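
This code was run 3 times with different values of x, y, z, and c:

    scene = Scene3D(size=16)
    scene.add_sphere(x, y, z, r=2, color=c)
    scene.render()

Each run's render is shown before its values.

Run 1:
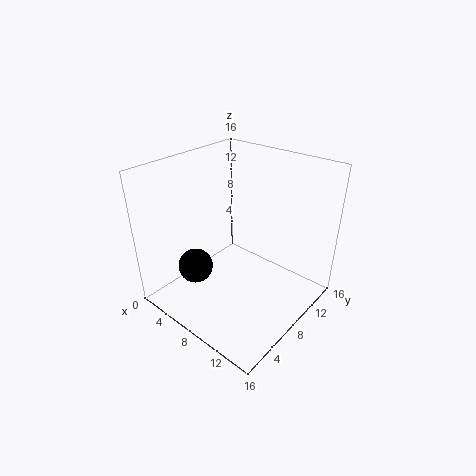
x = 4, y = 5, z = 4, c = 'black'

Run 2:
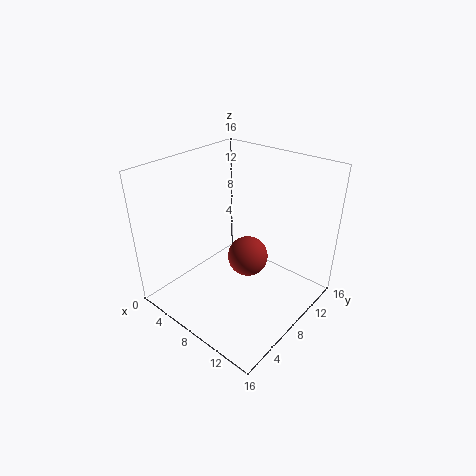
x = 11, y = 6, z = 8, c = 'brown'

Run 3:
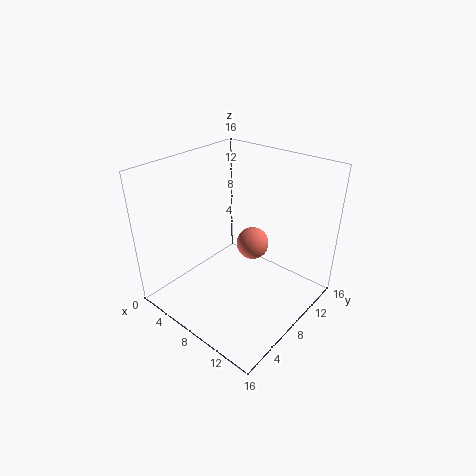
x = 7, y = 12, z = 5, c = 'salmon'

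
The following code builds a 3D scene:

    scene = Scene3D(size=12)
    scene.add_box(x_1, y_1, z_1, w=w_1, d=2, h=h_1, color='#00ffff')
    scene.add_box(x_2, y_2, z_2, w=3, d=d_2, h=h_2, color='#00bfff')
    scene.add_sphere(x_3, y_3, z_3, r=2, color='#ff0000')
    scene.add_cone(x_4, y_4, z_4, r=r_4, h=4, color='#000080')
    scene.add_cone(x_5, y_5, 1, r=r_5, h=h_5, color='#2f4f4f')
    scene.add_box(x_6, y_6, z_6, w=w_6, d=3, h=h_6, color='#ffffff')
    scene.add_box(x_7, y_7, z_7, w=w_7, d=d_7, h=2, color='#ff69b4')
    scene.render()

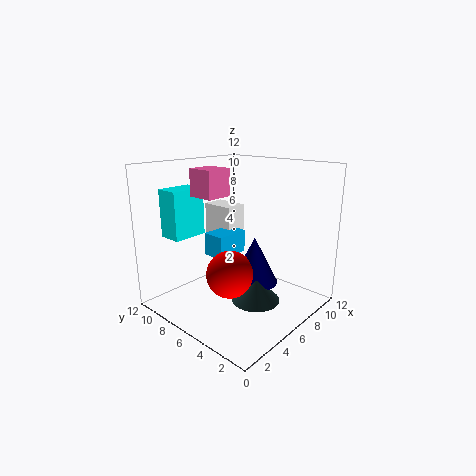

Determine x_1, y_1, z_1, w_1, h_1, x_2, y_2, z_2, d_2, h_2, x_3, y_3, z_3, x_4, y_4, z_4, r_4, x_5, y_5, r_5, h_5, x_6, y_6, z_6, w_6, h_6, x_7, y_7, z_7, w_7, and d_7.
x_1 = 2; y_1 = 9; z_1 = 6; w_1 = 3; h_1 = 4; x_2 = 5; y_2 = 7; z_2 = 4; d_2 = 2; h_2 = 2; x_3 = 5; y_3 = 6; z_3 = 3; x_4 = 7; y_4 = 5; z_4 = 2; r_4 = 2; x_5 = 6; y_5 = 4; r_5 = 2; h_5 = 2; x_6 = 7; y_6 = 8; z_6 = 4; w_6 = 2; h_6 = 4; x_7 = 2; y_7 = 5; z_7 = 10; w_7 = 2; d_7 = 2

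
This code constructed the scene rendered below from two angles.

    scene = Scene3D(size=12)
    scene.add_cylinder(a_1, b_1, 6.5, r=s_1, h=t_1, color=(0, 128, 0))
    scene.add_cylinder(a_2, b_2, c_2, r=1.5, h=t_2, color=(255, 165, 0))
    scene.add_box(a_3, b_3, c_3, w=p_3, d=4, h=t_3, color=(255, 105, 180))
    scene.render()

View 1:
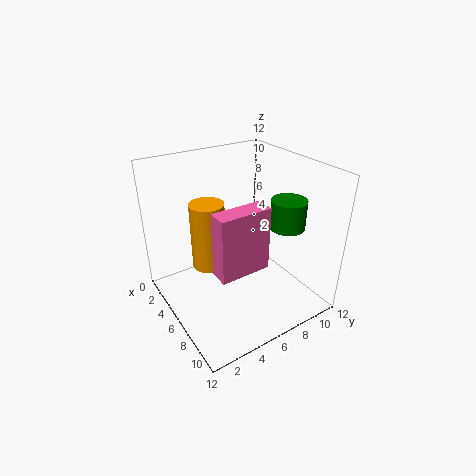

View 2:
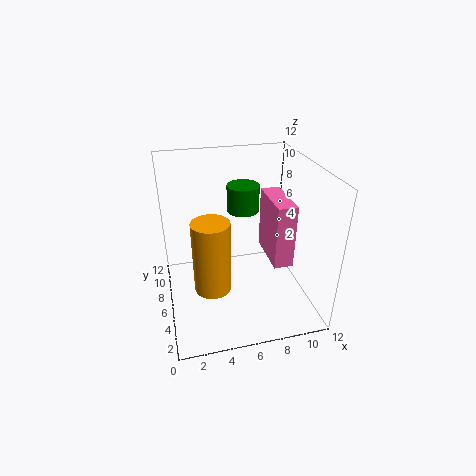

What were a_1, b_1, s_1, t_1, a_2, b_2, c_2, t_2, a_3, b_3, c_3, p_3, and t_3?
a_1 = 7.5
b_1 = 10
s_1 = 1.5
t_1 = 2.5
a_2 = 3.5
b_2 = 4.5
c_2 = 2.5
t_2 = 6
a_3 = 8
b_3 = 2.5
c_3 = 5
p_3 = 1.5
t_3 = 5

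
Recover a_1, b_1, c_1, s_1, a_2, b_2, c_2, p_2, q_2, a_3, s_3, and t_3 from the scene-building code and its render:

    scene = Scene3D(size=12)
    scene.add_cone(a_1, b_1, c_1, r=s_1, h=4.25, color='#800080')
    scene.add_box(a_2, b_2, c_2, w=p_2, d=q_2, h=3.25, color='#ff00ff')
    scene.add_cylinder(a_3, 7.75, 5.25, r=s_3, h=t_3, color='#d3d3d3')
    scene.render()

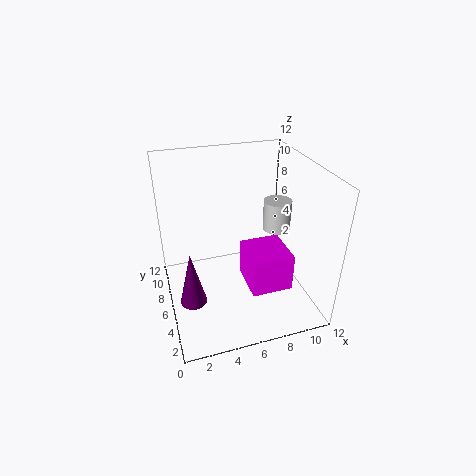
a_1 = 1.5, b_1 = 3, c_1 = 3, s_1 = 1, a_2 = 6.5, b_2 = 3.25, c_2 = 1.75, p_2 = 3.5, q_2 = 3.75, a_3 = 10.25, s_3 = 1.25, t_3 = 2.75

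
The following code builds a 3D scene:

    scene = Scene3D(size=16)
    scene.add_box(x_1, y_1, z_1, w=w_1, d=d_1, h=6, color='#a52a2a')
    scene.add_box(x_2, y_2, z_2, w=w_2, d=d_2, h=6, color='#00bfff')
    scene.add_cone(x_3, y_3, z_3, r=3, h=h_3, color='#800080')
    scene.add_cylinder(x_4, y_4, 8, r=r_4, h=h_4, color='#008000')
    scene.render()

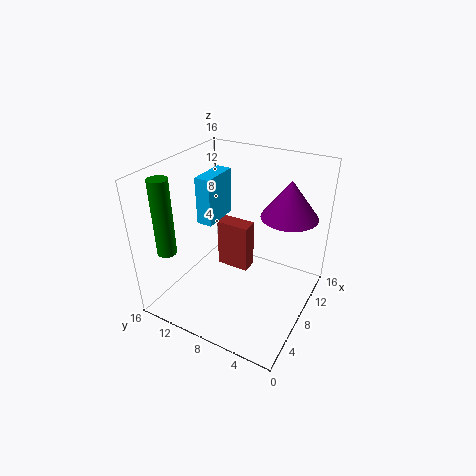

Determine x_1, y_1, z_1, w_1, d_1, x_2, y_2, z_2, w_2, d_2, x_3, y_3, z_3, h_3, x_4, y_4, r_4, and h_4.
x_1 = 10
y_1 = 8
z_1 = 2
w_1 = 2
d_1 = 4
x_2 = 10
y_2 = 13
z_2 = 7
w_2 = 5
d_2 = 2
x_3 = 10
y_3 = 3
z_3 = 11
h_3 = 4
x_4 = 2
y_4 = 13
r_4 = 1
h_4 = 8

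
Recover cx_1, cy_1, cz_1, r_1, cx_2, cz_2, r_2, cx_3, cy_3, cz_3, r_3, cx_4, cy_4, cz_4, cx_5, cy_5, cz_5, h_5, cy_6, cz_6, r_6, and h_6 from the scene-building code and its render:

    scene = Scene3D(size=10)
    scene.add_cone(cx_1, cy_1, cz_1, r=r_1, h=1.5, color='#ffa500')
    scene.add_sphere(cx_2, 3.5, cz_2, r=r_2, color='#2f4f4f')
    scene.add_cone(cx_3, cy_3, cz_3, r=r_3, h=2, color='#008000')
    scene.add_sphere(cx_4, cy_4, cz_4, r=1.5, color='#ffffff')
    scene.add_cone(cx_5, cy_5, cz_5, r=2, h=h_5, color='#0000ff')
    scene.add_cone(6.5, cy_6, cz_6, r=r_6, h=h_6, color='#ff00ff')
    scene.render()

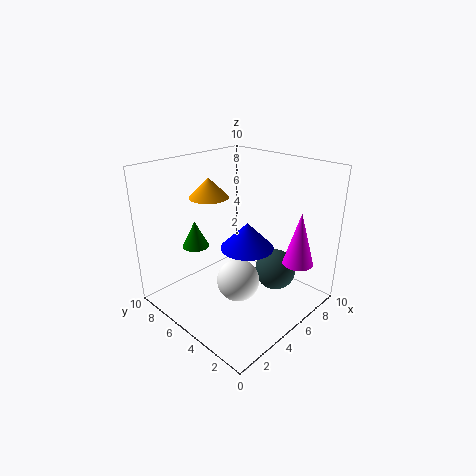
cx_1 = 5.5, cy_1 = 8.5, cz_1 = 7, r_1 = 1.5, cx_2 = 7.5, cz_2 = 2, r_2 = 1.5, cx_3 = 4, cy_3 = 8.5, cz_3 = 3.5, r_3 = 1, cx_4 = 4.5, cy_4 = 4.5, cz_4 = 2, cx_5 = 6.5, cy_5 = 5.5, cz_5 = 3.5, h_5 = 2, cy_6 = 1, cz_6 = 4, r_6 = 1, h_6 = 3.5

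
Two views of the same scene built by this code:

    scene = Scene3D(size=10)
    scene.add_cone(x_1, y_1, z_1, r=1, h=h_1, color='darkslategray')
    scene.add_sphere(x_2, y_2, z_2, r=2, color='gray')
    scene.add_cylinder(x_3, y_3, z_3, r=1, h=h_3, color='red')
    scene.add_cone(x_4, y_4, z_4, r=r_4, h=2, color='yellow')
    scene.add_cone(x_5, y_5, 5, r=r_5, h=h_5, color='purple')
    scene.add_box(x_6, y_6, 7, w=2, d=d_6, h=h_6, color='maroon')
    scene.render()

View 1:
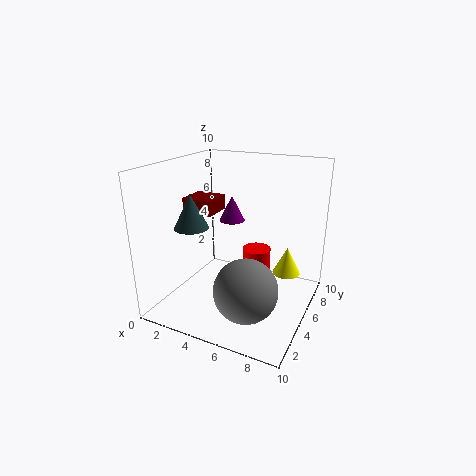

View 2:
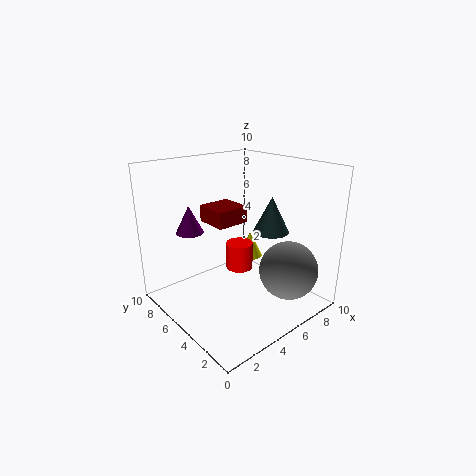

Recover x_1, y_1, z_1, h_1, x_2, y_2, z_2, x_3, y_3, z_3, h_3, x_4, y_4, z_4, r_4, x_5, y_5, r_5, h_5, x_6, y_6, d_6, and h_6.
x_1 = 4; y_1 = 1; z_1 = 7; h_1 = 2; x_2 = 7; y_2 = 2; z_2 = 3; x_3 = 6; y_3 = 6; z_3 = 2; h_3 = 2; x_4 = 8; y_4 = 7; z_4 = 2; r_4 = 1; x_5 = 3; y_5 = 8; r_5 = 1; h_5 = 2; x_6 = 2; y_6 = 3; d_6 = 2; h_6 = 1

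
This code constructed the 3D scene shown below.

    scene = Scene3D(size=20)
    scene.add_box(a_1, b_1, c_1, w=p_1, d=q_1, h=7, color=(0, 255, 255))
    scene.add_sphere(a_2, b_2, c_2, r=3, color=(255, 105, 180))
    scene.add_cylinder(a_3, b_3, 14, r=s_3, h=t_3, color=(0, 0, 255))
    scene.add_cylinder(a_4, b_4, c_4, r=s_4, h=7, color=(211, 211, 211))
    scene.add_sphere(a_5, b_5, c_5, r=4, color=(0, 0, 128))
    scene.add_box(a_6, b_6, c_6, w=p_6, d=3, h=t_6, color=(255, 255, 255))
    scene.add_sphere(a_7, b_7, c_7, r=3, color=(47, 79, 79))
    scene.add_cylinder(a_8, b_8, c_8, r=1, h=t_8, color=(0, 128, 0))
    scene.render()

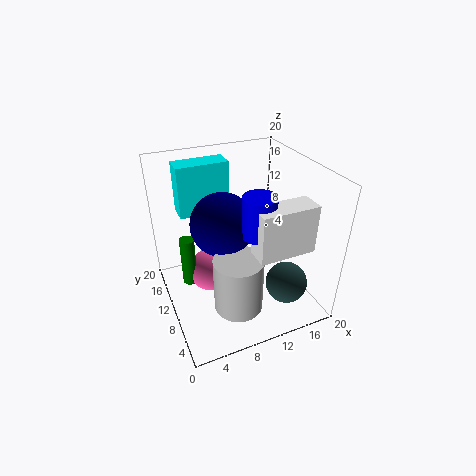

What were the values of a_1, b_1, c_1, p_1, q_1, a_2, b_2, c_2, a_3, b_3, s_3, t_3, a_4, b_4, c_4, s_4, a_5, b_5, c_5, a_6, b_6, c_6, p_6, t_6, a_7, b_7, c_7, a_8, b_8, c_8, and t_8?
a_1 = 3, b_1 = 13, c_1 = 13, p_1 = 7, q_1 = 3, a_2 = 6, b_2 = 11, c_2 = 5, a_3 = 10, b_3 = 4, s_3 = 2, t_3 = 5, a_4 = 7, b_4 = 3, c_4 = 5, s_4 = 3, a_5 = 7, b_5 = 8, c_5 = 14, a_6 = 9, b_6 = 1, c_6 = 12, p_6 = 7, t_6 = 6, a_7 = 16, b_7 = 6, c_7 = 3, a_8 = 3, b_8 = 11, c_8 = 4, t_8 = 7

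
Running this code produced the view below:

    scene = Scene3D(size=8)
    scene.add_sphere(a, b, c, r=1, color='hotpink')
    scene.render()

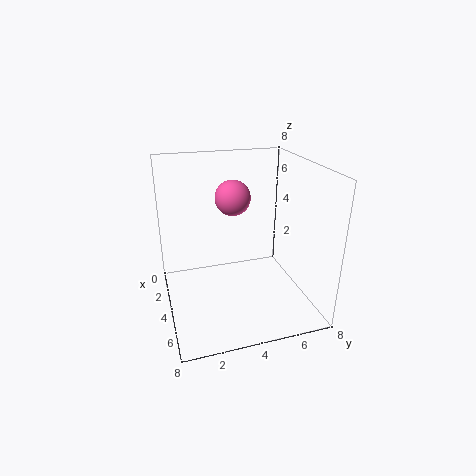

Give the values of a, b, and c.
a = 3, b = 4, c = 6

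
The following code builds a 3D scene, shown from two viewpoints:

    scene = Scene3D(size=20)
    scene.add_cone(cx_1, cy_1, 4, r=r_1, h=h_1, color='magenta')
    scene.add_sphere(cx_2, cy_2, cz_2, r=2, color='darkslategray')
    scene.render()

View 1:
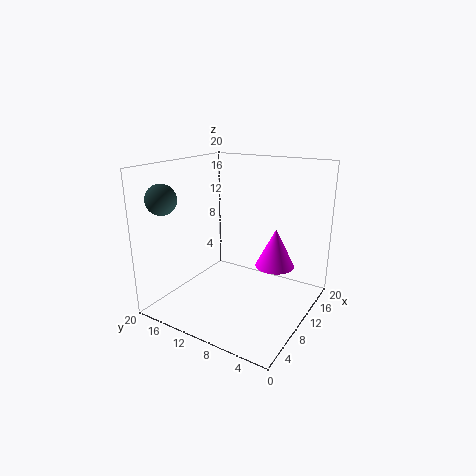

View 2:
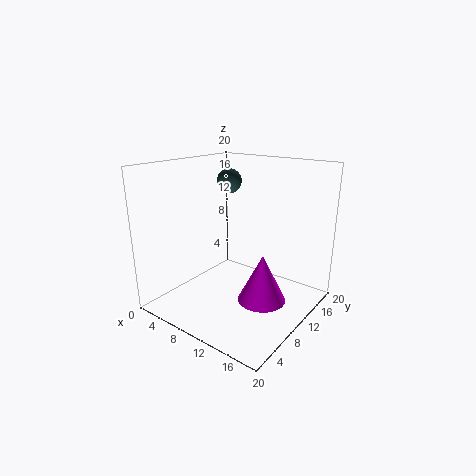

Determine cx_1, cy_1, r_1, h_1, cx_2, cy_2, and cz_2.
cx_1 = 16; cy_1 = 7; r_1 = 3; h_1 = 6; cx_2 = 3; cy_2 = 17; cz_2 = 16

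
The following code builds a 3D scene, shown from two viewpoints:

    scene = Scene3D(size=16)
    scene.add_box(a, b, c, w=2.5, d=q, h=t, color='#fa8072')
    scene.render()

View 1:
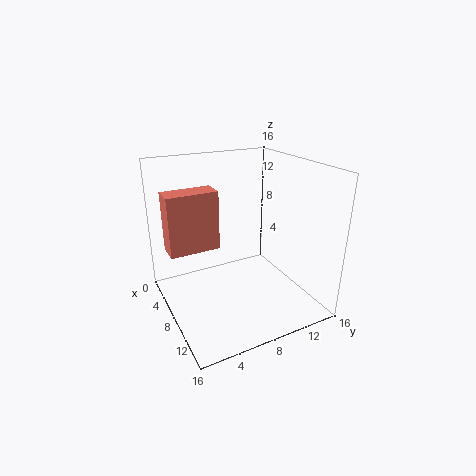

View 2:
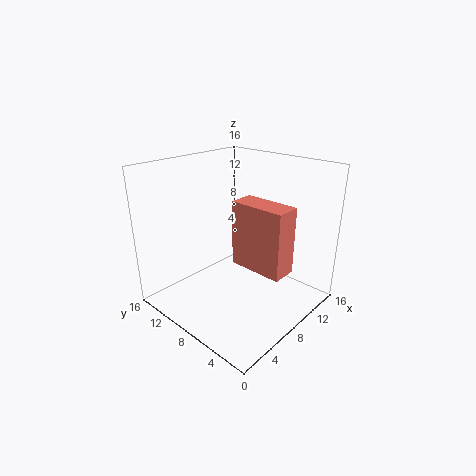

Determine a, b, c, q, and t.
a = 5; b = 0.5; c = 7; q = 5.5; t = 6.5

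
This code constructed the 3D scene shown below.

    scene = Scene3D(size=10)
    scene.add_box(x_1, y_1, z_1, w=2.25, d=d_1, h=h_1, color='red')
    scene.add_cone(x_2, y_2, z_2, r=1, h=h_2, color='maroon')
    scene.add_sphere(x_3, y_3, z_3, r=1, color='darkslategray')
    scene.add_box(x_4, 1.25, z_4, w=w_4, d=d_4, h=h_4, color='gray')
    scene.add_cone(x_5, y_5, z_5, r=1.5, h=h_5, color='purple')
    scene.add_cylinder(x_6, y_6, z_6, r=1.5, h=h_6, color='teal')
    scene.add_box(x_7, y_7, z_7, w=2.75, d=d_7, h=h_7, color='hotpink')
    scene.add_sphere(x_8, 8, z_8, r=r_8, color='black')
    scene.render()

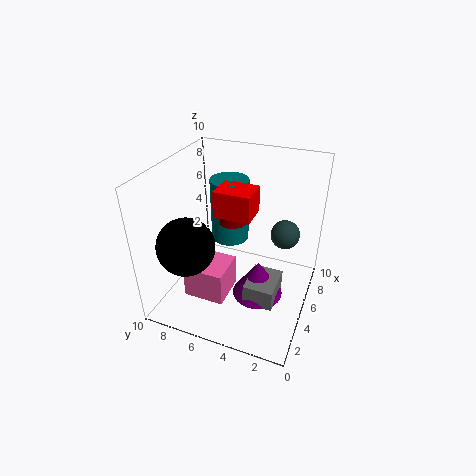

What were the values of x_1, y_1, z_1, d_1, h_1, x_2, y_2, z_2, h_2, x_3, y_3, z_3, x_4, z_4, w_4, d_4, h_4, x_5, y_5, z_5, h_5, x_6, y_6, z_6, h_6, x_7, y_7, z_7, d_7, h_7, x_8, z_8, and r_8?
x_1 = 5.75; y_1 = 4.5; z_1 = 5.75; d_1 = 2.75; h_1 = 2; x_2 = 6.5; y_2 = 6; z_2 = 5.25; h_2 = 1.75; x_3 = 6.25; y_3 = 2; z_3 = 5.25; x_4 = 0.75; z_4 = 3.5; w_4 = 2.25; d_4 = 1.75; h_4 = 1.25; x_5 = 2; y_5 = 2.5; z_5 = 3.5; h_5 = 2.25; x_6 = 8.25; y_6 = 7; z_6 = 2.75; h_6 = 5; x_7 = 3; y_7 = 5.5; z_7 = 0.25; d_7 = 3; h_7 = 2.5; x_8 = 3; z_8 = 4.75; r_8 = 2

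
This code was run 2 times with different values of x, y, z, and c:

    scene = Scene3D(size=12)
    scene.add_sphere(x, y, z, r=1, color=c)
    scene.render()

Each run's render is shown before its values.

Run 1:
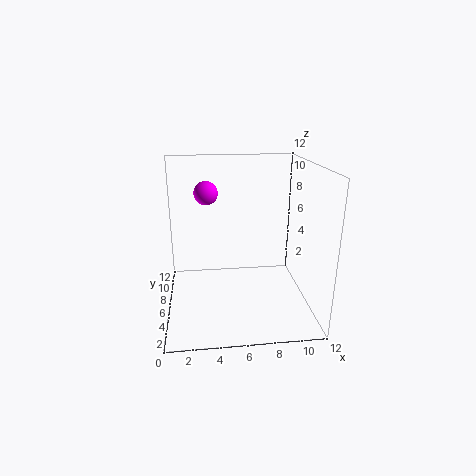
x = 3.5; y = 7.5; z = 9.5; c = 'magenta'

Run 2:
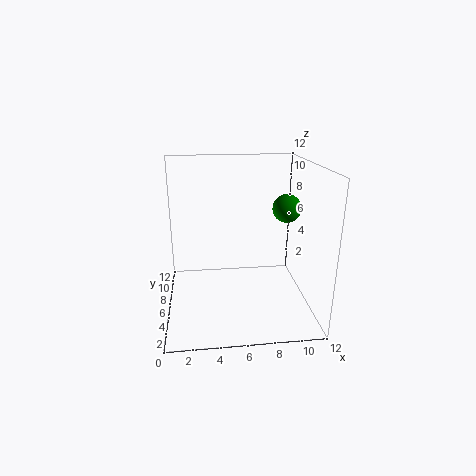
x = 9; y = 2.5; z = 9.5; c = 'green'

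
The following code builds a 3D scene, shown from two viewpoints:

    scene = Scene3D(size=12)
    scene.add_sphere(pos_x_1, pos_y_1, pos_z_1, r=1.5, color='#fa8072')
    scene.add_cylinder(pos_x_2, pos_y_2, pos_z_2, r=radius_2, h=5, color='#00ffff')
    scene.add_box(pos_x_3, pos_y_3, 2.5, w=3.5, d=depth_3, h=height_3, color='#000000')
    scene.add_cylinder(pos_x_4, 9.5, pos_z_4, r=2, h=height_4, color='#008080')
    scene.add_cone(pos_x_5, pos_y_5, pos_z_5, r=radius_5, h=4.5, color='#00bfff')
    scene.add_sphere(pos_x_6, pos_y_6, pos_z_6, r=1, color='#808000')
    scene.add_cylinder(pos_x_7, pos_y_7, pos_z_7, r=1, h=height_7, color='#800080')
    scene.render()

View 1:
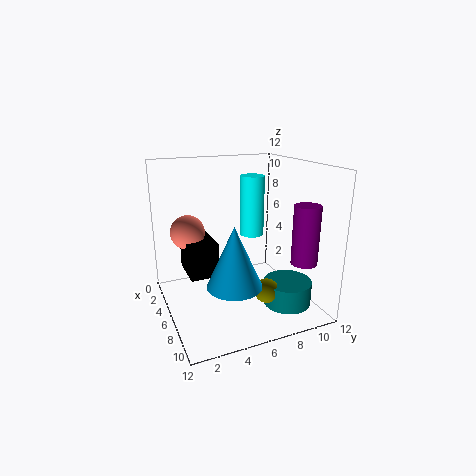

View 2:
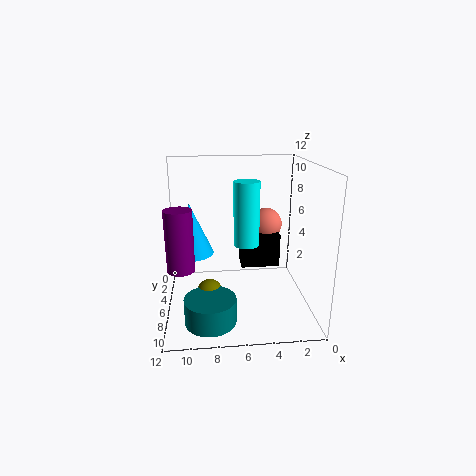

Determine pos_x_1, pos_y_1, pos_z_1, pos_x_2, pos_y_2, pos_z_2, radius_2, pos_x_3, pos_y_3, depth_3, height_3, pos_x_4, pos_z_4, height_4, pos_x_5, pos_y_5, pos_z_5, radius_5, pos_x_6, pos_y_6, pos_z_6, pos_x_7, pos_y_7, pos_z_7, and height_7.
pos_x_1 = 3; pos_y_1 = 2.5; pos_z_1 = 6; pos_x_2 = 5.5; pos_y_2 = 7.5; pos_z_2 = 6; radius_2 = 1; pos_x_3 = 2; pos_y_3 = 2; depth_3 = 2.5; height_3 = 3; pos_x_4 = 8.5; pos_z_4 = 0.5; height_4 = 2; pos_x_5 = 10; pos_y_5 = 4; pos_z_5 = 4; radius_5 = 2; pos_x_6 = 8.5; pos_y_6 = 7.5; pos_z_6 = 2; pos_x_7 = 10.5; pos_y_7 = 9.5; pos_z_7 = 5; height_7 = 4.5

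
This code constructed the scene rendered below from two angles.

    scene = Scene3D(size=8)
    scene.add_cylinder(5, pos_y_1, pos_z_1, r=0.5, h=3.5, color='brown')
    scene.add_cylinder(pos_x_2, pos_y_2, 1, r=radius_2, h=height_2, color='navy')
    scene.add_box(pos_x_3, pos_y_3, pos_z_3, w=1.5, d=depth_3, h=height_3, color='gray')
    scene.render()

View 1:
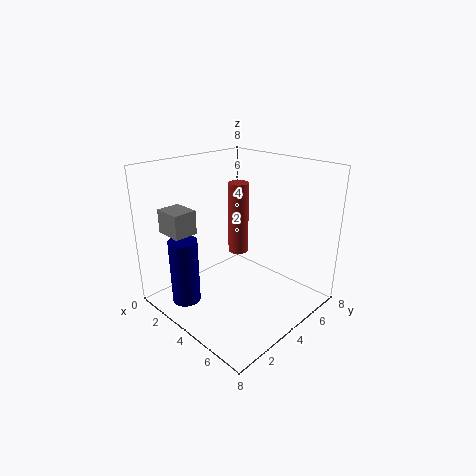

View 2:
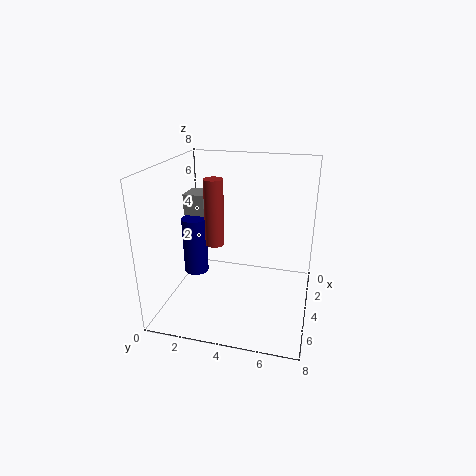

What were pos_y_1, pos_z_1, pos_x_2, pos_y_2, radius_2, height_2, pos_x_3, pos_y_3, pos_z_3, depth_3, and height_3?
pos_y_1 = 3, pos_z_1 = 4, pos_x_2 = 3, pos_y_2 = 1, radius_2 = 0.75, height_2 = 3.5, pos_x_3 = 1.75, pos_y_3 = 0.5, pos_z_3 = 4.75, depth_3 = 1.25, height_3 = 1.25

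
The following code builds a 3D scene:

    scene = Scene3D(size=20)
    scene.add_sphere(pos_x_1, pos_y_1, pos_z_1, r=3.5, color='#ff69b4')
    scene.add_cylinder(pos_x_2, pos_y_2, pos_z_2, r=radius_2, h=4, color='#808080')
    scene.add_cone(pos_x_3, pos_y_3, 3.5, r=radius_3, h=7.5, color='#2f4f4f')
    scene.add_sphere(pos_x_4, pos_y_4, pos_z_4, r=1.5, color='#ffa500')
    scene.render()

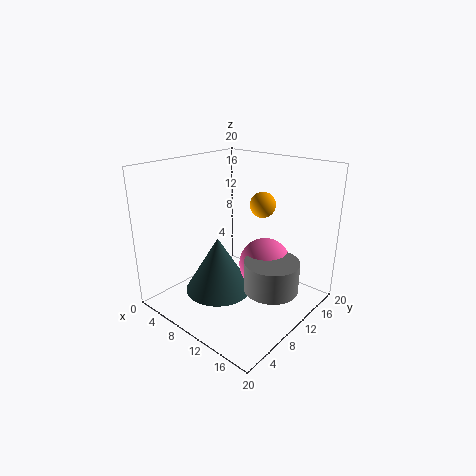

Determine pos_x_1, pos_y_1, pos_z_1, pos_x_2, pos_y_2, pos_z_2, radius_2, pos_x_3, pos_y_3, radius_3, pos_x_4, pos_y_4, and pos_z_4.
pos_x_1 = 14; pos_y_1 = 11; pos_z_1 = 7; pos_x_2 = 16.5; pos_y_2 = 9; pos_z_2 = 5; radius_2 = 3.5; pos_x_3 = 9.5; pos_y_3 = 6.5; radius_3 = 4.5; pos_x_4 = 15.5; pos_y_4 = 8; pos_z_4 = 16.5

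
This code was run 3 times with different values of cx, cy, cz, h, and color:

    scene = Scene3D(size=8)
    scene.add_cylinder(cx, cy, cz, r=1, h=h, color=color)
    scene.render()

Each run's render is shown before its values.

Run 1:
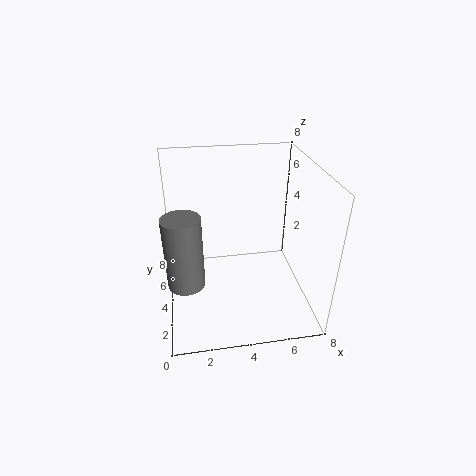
cx = 1; cy = 3; cz = 2; h = 4; color = 'gray'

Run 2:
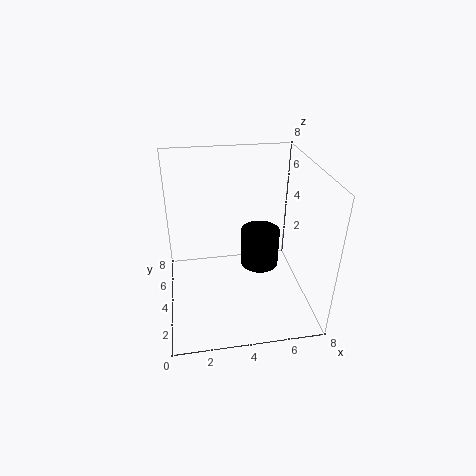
cx = 5; cy = 3; cz = 3; h = 2; color = 'black'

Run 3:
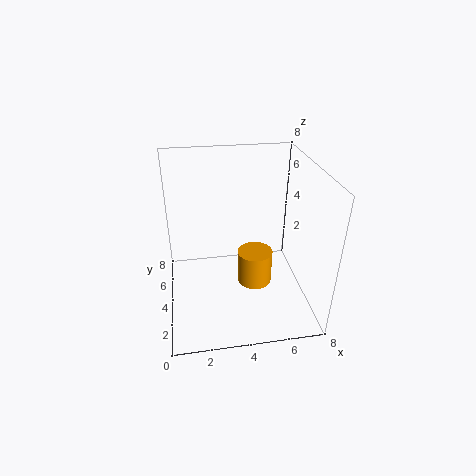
cx = 5; cy = 4; cz = 1; h = 2; color = 'orange'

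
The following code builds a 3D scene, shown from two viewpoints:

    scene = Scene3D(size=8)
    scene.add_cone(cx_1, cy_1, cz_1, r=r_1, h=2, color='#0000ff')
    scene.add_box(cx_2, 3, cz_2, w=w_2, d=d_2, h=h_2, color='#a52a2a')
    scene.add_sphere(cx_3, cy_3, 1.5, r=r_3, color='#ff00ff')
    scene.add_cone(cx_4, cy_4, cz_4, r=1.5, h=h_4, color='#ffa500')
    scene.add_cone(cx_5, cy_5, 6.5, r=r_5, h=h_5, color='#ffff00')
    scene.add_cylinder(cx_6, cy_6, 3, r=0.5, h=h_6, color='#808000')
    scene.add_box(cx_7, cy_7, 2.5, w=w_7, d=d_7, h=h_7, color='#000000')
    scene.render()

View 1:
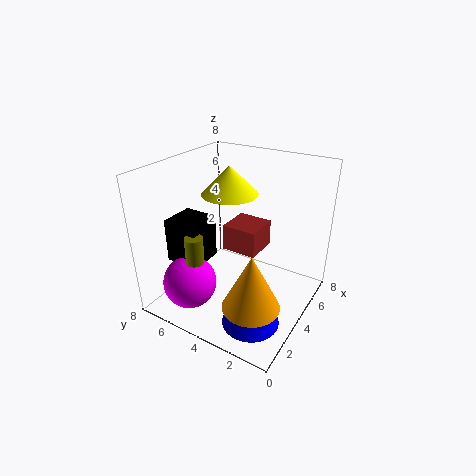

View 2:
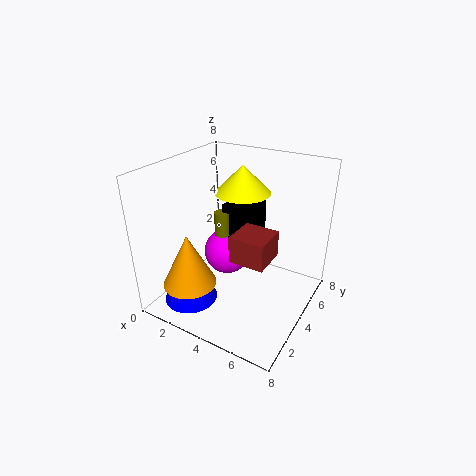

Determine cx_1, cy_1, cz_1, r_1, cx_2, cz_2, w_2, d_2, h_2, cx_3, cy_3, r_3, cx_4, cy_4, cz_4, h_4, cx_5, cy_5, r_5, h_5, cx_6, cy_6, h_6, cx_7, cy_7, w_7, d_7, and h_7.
cx_1 = 2
cy_1 = 2
cz_1 = 0.5
r_1 = 1.5
cx_2 = 4
cz_2 = 3
w_2 = 2
d_2 = 2
h_2 = 1.5
cx_3 = 2
cy_3 = 6
r_3 = 1.5
cx_4 = 2
cy_4 = 2
cz_4 = 1.5
h_4 = 3
cx_5 = 4
cy_5 = 4.5
r_5 = 1.5
h_5 = 1.5
cx_6 = 2
cy_6 = 5.5
h_6 = 1.5
cx_7 = 2
cy_7 = 5.5
w_7 = 2
d_7 = 2
h_7 = 2.5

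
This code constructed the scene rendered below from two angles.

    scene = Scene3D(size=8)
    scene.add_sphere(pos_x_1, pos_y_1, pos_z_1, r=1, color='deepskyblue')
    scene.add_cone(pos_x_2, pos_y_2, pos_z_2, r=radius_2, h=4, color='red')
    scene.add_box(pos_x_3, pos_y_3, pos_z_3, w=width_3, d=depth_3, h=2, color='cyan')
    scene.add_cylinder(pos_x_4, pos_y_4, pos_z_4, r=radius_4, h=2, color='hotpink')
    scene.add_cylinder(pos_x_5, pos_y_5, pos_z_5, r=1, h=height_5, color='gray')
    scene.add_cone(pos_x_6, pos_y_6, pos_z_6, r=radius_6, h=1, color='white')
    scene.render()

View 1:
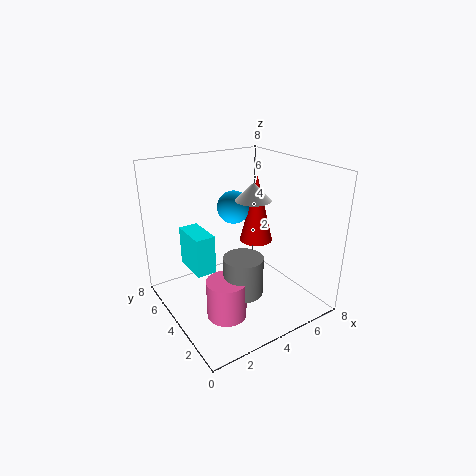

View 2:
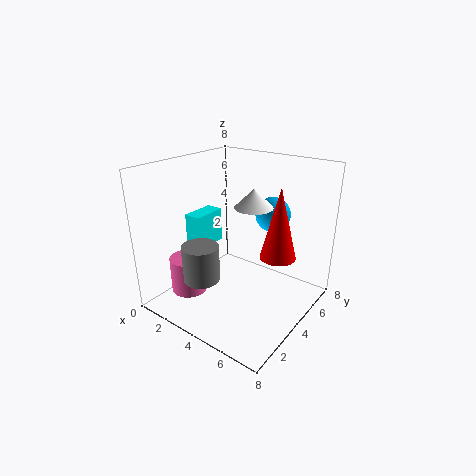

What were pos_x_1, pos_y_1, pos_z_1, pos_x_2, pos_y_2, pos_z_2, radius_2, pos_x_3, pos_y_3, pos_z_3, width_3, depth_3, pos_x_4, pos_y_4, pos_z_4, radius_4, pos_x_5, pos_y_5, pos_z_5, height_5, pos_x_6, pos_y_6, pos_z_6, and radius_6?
pos_x_1 = 5
pos_y_1 = 6
pos_z_1 = 5
pos_x_2 = 6
pos_y_2 = 5
pos_z_2 = 3
radius_2 = 1
pos_x_3 = 1
pos_y_3 = 3
pos_z_3 = 3
width_3 = 1
depth_3 = 2
pos_x_4 = 2
pos_y_4 = 2
pos_z_4 = 1
radius_4 = 1
pos_x_5 = 3
pos_y_5 = 2
pos_z_5 = 2
height_5 = 2
pos_x_6 = 5
pos_y_6 = 4
pos_z_6 = 6
radius_6 = 1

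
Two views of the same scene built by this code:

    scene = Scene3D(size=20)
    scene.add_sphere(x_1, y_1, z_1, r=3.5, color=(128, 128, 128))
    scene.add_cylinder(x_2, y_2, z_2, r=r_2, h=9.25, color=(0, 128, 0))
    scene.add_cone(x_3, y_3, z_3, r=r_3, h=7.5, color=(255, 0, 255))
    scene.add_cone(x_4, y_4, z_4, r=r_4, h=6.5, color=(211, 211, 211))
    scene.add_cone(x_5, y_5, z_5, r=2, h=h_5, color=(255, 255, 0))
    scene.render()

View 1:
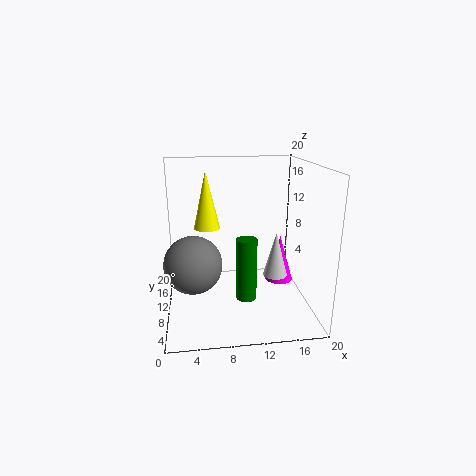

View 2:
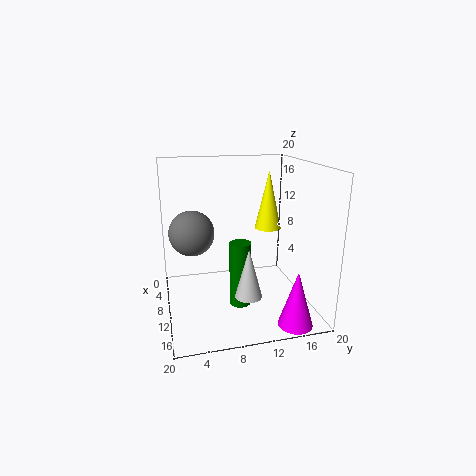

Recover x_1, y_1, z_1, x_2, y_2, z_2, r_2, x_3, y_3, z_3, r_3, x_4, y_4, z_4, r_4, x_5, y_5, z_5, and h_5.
x_1 = 3.75, y_1 = 4.25, z_1 = 9, x_2 = 11.25, y_2 = 10, z_2 = 0.5, r_2 = 1.5, x_3 = 17.75, y_3 = 15.75, z_3 = 0.25, r_3 = 2.25, x_4 = 15.5, y_4 = 10, z_4 = 4, r_4 = 1.75, x_5 = 6, y_5 = 15.75, z_5 = 9.75, h_5 = 8.75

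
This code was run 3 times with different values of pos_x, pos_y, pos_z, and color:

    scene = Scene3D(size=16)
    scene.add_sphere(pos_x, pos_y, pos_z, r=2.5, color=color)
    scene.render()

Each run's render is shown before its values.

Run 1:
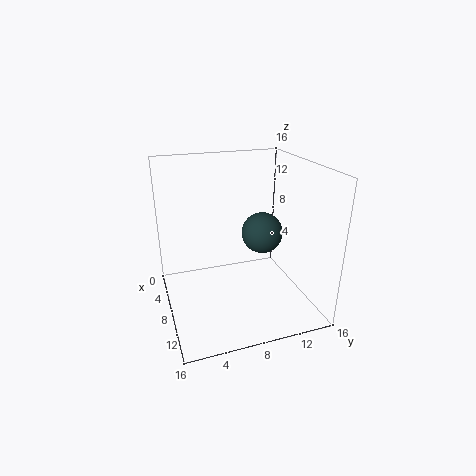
pos_x = 5.5; pos_y = 12; pos_z = 7; color = 'darkslategray'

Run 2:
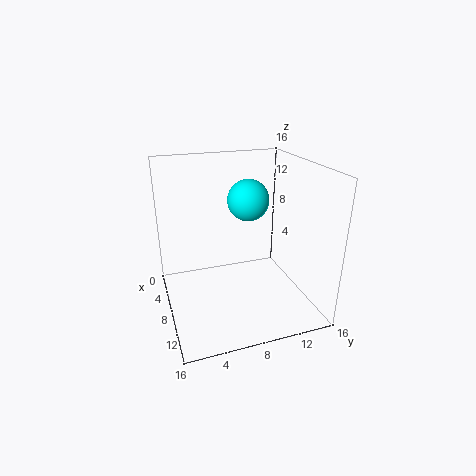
pos_x = 4.5; pos_y = 10.5; pos_z = 11; color = 'cyan'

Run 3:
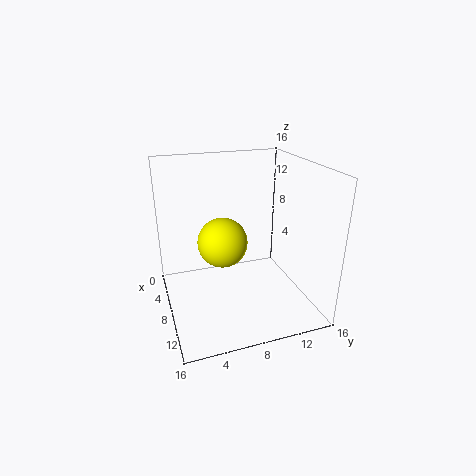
pos_x = 10.5; pos_y = 5.5; pos_z = 9; color = 'yellow'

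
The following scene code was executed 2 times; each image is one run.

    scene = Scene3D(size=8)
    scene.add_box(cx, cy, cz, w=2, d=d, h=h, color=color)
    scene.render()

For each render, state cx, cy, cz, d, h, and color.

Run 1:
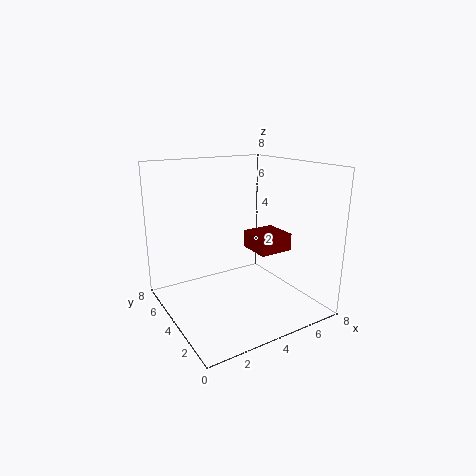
cx = 5, cy = 3, cz = 3, d = 2, h = 1, color = 'maroon'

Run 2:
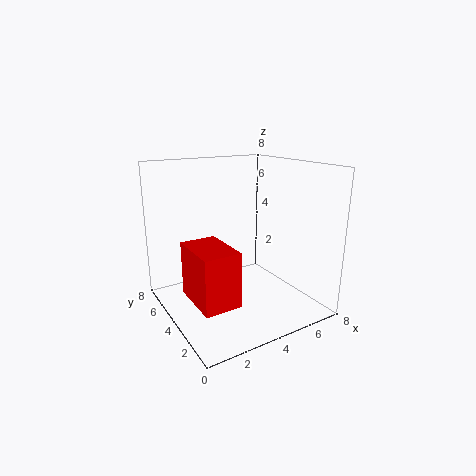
cx = 1, cy = 2, cz = 1, d = 3, h = 3, color = 'red'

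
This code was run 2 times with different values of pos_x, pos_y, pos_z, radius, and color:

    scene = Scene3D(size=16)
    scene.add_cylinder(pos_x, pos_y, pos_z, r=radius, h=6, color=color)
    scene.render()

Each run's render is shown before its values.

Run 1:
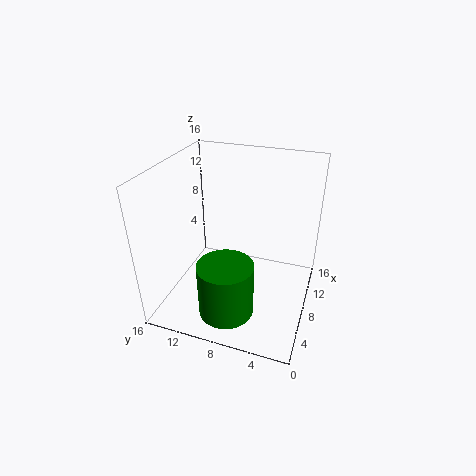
pos_x = 4; pos_y = 8; pos_z = 1; radius = 3; color = 'green'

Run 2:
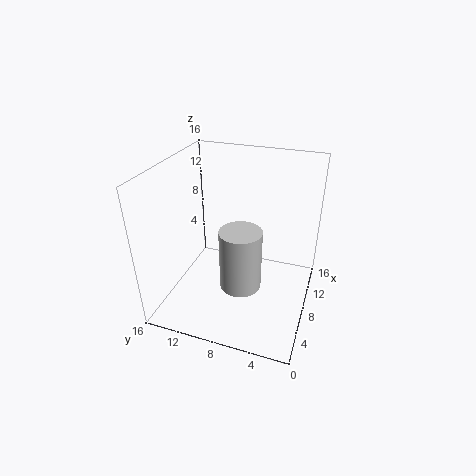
pos_x = 3; pos_y = 6; pos_z = 6; radius = 2; color = 'lightgray'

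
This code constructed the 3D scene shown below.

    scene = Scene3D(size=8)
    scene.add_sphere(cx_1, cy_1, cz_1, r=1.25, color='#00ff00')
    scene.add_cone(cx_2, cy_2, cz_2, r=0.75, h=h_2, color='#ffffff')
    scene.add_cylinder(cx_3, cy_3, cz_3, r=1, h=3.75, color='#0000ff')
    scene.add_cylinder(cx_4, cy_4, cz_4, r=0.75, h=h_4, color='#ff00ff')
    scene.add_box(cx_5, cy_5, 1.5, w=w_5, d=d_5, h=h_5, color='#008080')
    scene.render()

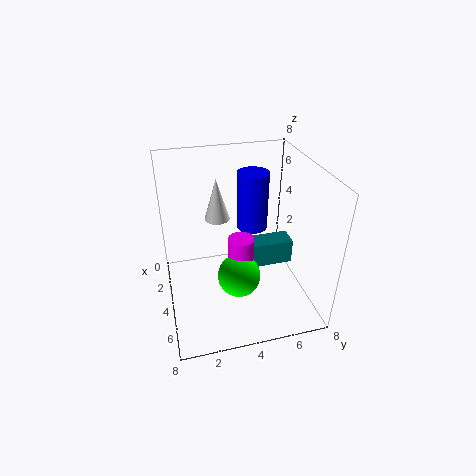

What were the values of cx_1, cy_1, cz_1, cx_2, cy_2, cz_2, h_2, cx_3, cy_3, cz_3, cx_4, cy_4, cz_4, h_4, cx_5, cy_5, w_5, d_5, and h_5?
cx_1 = 4.25, cy_1 = 4, cz_1 = 1.5, cx_2 = 2, cy_2 = 3.25, cz_2 = 4.25, h_2 = 2.5, cx_3 = 1, cy_3 = 5.75, cz_3 = 2.75, cx_4 = 3.75, cy_4 = 4.25, cz_4 = 1, h_4 = 2.75, cx_5 = 2.5, cy_5 = 5, w_5 = 1.25, d_5 = 2.5, h_5 = 1.5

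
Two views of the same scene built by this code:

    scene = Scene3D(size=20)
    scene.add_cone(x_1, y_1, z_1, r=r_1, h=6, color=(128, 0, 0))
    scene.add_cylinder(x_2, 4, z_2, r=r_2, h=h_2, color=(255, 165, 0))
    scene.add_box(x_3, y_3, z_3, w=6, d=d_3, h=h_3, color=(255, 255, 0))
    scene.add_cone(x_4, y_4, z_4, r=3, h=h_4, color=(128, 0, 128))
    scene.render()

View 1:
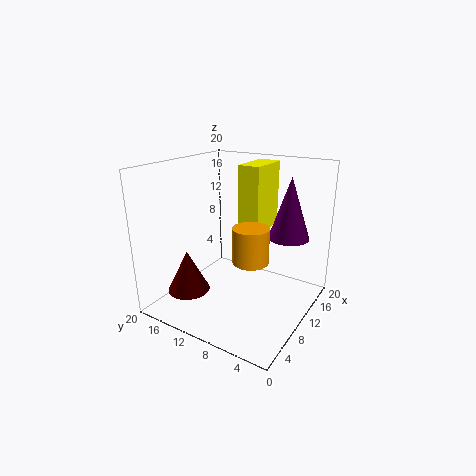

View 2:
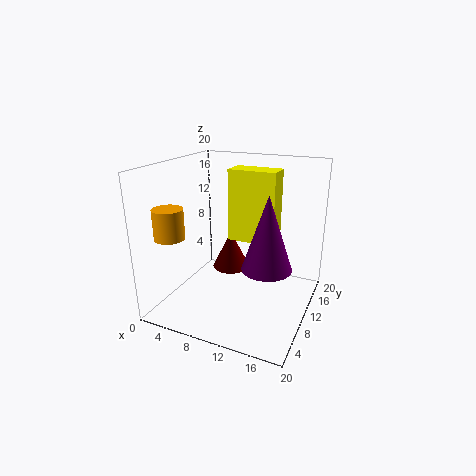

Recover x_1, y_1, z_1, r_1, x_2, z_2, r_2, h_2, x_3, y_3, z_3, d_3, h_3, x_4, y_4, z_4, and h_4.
x_1 = 6, y_1 = 16, z_1 = 2, r_1 = 3, x_2 = 3, z_2 = 11, r_2 = 2, h_2 = 4, x_3 = 10, y_3 = 7, z_3 = 11, d_3 = 3, h_3 = 9, x_4 = 16, y_4 = 5, z_4 = 9, h_4 = 9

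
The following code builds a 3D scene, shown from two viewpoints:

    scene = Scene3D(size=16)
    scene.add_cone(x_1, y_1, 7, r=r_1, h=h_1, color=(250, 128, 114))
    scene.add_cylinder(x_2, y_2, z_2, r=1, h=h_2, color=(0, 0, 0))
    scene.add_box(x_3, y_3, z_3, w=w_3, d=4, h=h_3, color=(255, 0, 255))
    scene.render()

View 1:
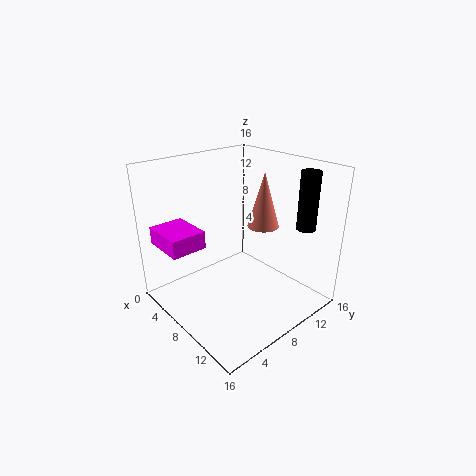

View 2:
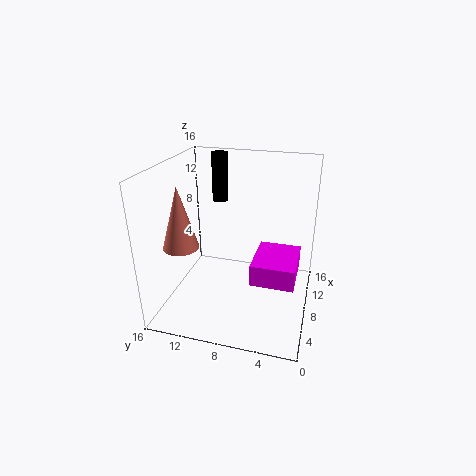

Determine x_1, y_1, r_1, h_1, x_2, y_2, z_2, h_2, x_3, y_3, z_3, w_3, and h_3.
x_1 = 6, y_1 = 14, r_1 = 2, h_1 = 7, x_2 = 14, y_2 = 12, z_2 = 10, h_2 = 6, x_3 = 1, y_3 = 1, z_3 = 7, w_3 = 5, h_3 = 2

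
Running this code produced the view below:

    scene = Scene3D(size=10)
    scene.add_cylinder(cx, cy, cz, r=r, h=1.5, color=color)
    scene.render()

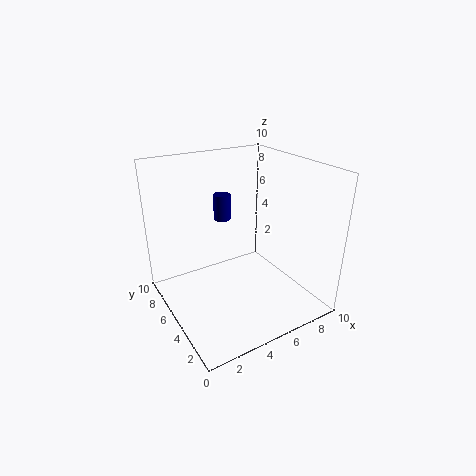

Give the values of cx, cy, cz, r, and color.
cx = 3, cy = 3.5, cz = 7.5, r = 0.5, color = 'navy'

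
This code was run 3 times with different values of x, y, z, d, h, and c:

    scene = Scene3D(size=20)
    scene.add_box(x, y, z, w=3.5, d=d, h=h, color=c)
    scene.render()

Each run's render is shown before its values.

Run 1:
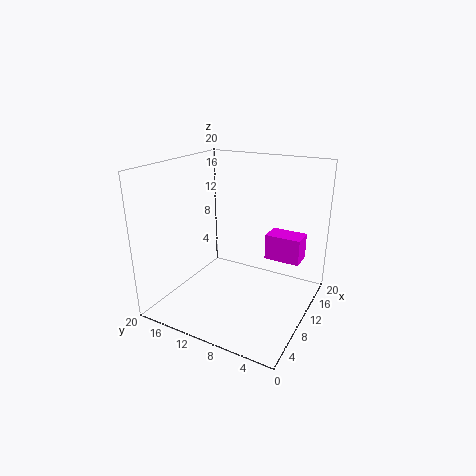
x = 16
y = 3
z = 4.5
d = 5.5
h = 4
c = 'magenta'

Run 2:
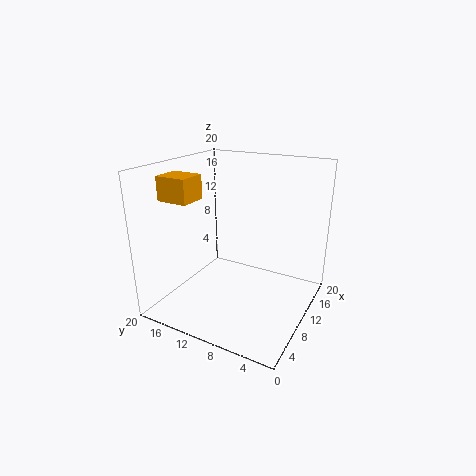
x = 2
y = 12.5
z = 16.5
d = 4
h = 3
c = 'orange'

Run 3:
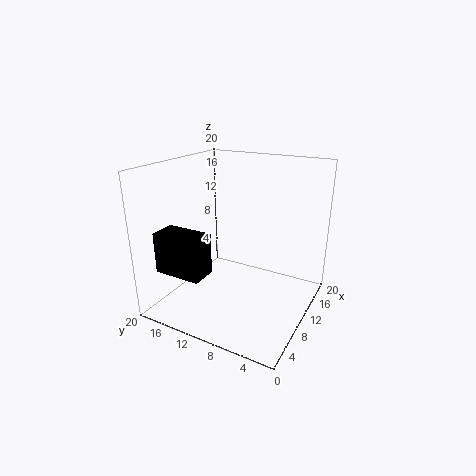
x = 2
y = 11.5
z = 6.5
d = 6.5
h = 5.5
c = 'black'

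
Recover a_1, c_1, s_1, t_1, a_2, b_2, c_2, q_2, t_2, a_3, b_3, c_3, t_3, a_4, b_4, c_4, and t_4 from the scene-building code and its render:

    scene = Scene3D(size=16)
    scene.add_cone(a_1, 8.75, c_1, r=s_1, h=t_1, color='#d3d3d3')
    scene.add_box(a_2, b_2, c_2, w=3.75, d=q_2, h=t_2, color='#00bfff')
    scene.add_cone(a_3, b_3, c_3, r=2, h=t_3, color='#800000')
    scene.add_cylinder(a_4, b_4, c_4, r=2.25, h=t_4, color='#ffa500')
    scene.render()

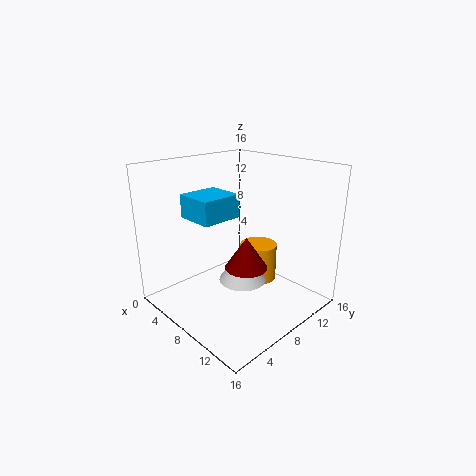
a_1 = 8, c_1 = 2.5, s_1 = 2.75, t_1 = 3.75, a_2 = 7, b_2 = 1.5, c_2 = 11.75, q_2 = 4, t_2 = 2.25, a_3 = 12.75, b_3 = 4.5, c_3 = 7.5, t_3 = 3, a_4 = 7.25, b_4 = 12.25, c_4 = 1.25, t_4 = 4.5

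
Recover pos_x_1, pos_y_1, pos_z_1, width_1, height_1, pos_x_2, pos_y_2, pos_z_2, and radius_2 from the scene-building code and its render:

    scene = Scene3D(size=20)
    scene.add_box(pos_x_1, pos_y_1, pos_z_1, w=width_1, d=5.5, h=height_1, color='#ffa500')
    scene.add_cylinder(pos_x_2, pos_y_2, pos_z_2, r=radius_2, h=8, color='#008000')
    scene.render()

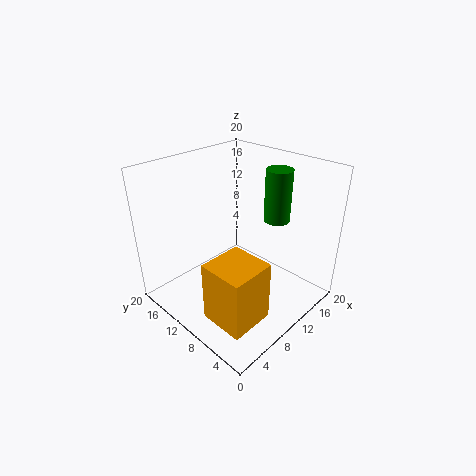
pos_x_1 = 0.5, pos_y_1 = 1, pos_z_1 = 4.5, width_1 = 5.5, height_1 = 7.5, pos_x_2 = 18, pos_y_2 = 9.5, pos_z_2 = 10, radius_2 = 2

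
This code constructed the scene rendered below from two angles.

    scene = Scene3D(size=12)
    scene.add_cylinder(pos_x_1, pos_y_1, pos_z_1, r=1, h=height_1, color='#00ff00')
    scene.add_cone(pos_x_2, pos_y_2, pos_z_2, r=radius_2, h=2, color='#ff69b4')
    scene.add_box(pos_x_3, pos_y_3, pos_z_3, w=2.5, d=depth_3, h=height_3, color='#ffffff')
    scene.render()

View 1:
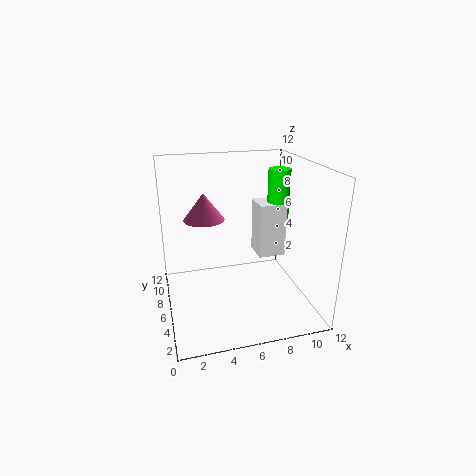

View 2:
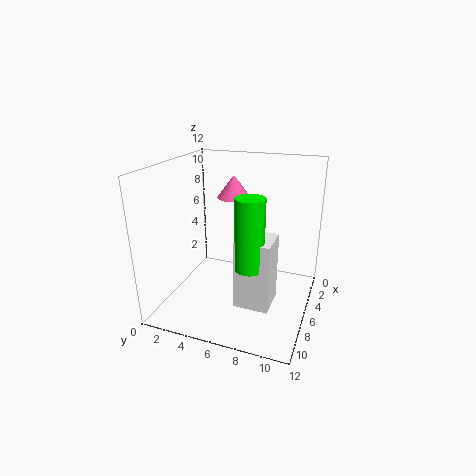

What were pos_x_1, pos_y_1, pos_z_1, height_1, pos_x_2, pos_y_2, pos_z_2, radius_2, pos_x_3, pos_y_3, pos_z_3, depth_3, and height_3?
pos_x_1 = 10.5; pos_y_1 = 8.5; pos_z_1 = 6; height_1 = 5; pos_x_2 = 3; pos_y_2 = 4.5; pos_z_2 = 8.5; radius_2 = 1.5; pos_x_3 = 8.5; pos_y_3 = 7.5; pos_z_3 = 3; depth_3 = 2.5; height_3 = 5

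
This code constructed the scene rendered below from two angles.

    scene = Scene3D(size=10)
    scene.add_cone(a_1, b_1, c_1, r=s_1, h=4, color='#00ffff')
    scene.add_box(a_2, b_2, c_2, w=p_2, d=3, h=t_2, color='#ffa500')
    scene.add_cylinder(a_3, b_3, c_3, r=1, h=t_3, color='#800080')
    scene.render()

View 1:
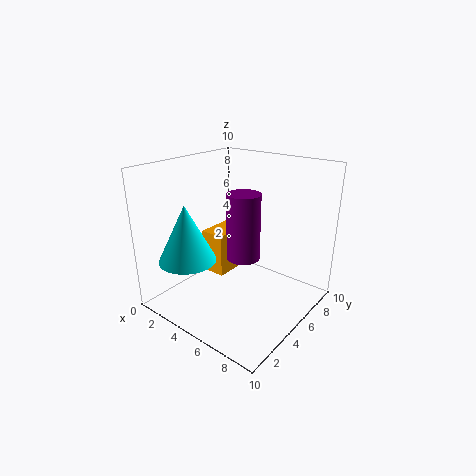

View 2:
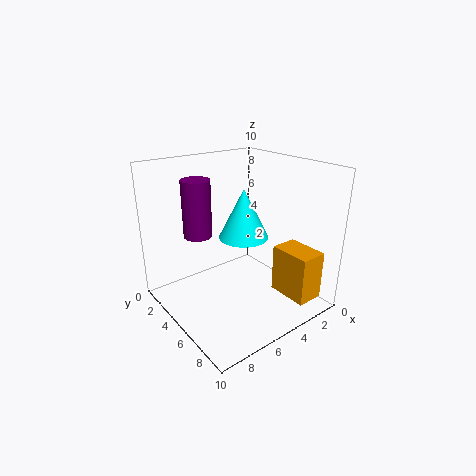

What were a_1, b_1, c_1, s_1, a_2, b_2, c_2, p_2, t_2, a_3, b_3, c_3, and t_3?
a_1 = 2.5
b_1 = 2.5
c_1 = 3.5
s_1 = 2
a_2 = 0.5
b_2 = 6
c_2 = 0.5
p_2 = 2
t_2 = 3.5
a_3 = 7
b_3 = 3
c_3 = 5
t_3 = 4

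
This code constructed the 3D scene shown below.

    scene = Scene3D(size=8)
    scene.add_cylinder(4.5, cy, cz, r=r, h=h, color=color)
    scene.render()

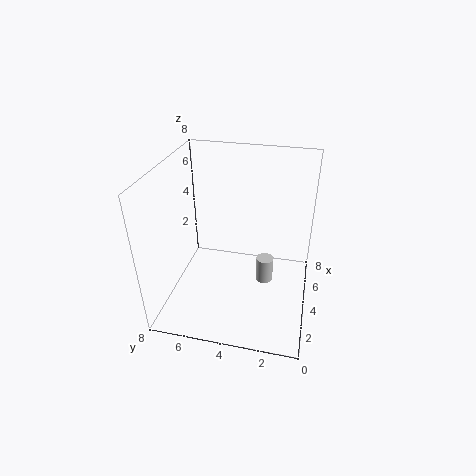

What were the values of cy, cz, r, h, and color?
cy = 2.5; cz = 1; r = 0.5; h = 1.5; color = 'lightgray'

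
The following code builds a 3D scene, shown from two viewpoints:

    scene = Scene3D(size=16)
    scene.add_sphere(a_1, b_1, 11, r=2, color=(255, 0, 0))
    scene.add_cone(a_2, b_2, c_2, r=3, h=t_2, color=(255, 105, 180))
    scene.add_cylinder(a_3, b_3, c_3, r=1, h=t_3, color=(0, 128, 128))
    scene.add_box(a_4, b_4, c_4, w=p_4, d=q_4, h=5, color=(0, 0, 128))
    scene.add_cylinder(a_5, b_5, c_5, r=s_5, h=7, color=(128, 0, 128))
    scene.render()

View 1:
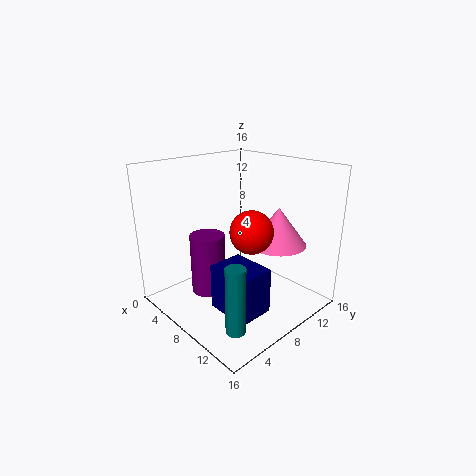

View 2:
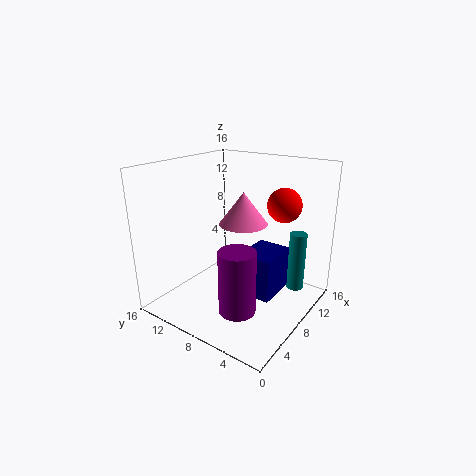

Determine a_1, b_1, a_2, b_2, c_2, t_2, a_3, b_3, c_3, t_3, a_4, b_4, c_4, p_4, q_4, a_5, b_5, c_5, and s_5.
a_1 = 13
b_1 = 5
a_2 = 12
b_2 = 10
c_2 = 8
t_2 = 4
a_3 = 13
b_3 = 3
c_3 = 1
t_3 = 7
a_4 = 8
b_4 = 4
c_4 = 1
p_4 = 5
q_4 = 4
a_5 = 5
b_5 = 6
c_5 = 1
s_5 = 2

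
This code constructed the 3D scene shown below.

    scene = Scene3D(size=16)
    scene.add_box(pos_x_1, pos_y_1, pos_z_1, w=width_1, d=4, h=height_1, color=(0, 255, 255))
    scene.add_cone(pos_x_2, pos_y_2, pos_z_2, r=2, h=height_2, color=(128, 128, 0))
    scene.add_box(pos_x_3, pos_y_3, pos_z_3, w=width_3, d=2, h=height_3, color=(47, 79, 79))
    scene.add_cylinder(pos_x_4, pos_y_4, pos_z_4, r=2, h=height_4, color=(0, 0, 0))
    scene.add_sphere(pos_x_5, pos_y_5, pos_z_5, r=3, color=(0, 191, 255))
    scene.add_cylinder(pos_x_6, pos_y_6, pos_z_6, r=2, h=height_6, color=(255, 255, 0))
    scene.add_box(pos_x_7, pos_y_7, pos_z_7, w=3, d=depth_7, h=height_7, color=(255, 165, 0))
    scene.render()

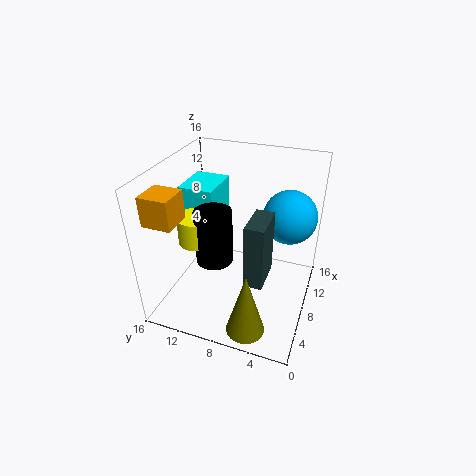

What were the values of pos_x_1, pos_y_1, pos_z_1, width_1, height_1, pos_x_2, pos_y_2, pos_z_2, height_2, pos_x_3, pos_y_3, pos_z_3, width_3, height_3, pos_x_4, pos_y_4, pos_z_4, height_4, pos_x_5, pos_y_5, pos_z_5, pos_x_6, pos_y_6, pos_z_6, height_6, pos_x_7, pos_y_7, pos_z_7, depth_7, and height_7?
pos_x_1 = 8
pos_y_1 = 11
pos_z_1 = 9
width_1 = 5
height_1 = 4
pos_x_2 = 2
pos_y_2 = 5
pos_z_2 = 1
height_2 = 7
pos_x_3 = 4
pos_y_3 = 4
pos_z_3 = 5
width_3 = 4
height_3 = 7
pos_x_4 = 6
pos_y_4 = 10
pos_z_4 = 6
height_4 = 6
pos_x_5 = 11
pos_y_5 = 3
pos_z_5 = 10
pos_x_6 = 6
pos_y_6 = 12
pos_z_6 = 8
height_6 = 3
pos_x_7 = 1
pos_y_7 = 12
pos_z_7 = 12
depth_7 = 3
height_7 = 3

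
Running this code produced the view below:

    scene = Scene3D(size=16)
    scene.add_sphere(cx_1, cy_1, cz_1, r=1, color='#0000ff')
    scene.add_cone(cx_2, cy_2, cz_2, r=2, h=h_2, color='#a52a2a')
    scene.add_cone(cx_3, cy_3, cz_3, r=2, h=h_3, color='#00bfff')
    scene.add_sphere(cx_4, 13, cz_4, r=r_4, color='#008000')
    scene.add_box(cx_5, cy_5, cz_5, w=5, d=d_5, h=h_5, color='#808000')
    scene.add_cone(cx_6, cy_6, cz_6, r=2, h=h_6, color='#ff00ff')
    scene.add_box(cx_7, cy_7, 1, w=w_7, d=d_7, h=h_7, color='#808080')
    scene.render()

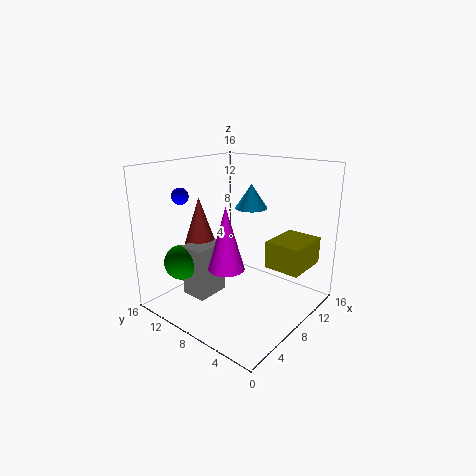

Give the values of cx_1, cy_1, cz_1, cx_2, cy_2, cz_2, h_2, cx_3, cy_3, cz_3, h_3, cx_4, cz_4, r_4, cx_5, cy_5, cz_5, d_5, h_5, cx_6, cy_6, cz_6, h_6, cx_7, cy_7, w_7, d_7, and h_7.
cx_1 = 6; cy_1 = 15; cz_1 = 12; cx_2 = 7; cy_2 = 13; cz_2 = 6; h_2 = 6; cx_3 = 13; cy_3 = 10; cz_3 = 10; h_3 = 3; cx_4 = 4; cz_4 = 5; r_4 = 2; cx_5 = 9; cy_5 = 1; cz_5 = 5; d_5 = 4; h_5 = 3; cx_6 = 6; cy_6 = 8; cz_6 = 5; h_6 = 7; cx_7 = 4; cy_7 = 10; w_7 = 4; d_7 = 3; h_7 = 6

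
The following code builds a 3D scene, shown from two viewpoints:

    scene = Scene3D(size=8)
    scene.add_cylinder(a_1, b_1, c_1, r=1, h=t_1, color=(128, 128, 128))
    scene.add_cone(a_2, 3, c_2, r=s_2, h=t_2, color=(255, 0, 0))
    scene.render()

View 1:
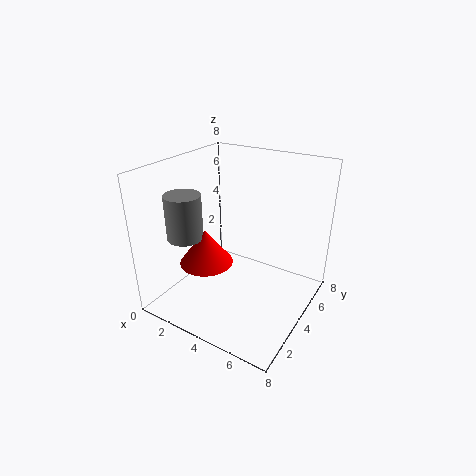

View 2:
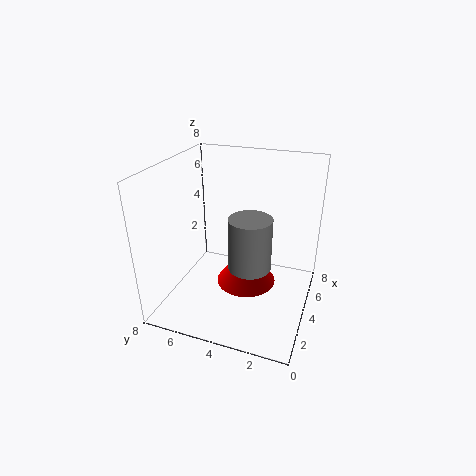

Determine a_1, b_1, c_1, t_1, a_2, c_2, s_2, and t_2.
a_1 = 1.5, b_1 = 2.5, c_1 = 4, t_1 = 2.5, a_2 = 2.5, c_2 = 2.5, s_2 = 1.5, t_2 = 2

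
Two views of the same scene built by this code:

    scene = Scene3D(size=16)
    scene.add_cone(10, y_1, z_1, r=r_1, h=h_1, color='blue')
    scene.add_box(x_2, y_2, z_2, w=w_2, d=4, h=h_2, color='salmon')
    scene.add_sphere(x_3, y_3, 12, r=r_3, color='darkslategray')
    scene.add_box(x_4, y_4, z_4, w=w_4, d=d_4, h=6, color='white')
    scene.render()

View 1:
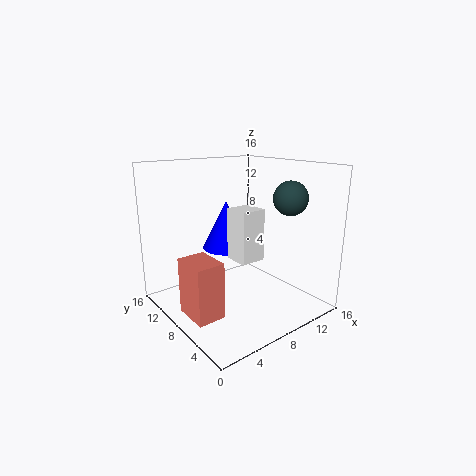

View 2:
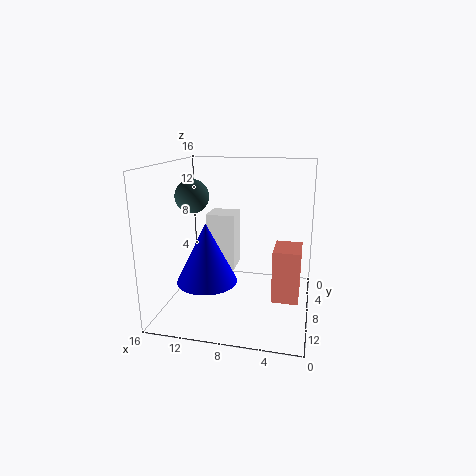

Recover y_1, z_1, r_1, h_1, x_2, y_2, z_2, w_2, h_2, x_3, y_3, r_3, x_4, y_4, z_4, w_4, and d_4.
y_1 = 13, z_1 = 5, r_1 = 3, h_1 = 6, x_2 = 1, y_2 = 5, z_2 = 1, w_2 = 3, h_2 = 6, x_3 = 14, y_3 = 6, r_3 = 2, x_4 = 8, y_4 = 7, z_4 = 5, w_4 = 3, d_4 = 3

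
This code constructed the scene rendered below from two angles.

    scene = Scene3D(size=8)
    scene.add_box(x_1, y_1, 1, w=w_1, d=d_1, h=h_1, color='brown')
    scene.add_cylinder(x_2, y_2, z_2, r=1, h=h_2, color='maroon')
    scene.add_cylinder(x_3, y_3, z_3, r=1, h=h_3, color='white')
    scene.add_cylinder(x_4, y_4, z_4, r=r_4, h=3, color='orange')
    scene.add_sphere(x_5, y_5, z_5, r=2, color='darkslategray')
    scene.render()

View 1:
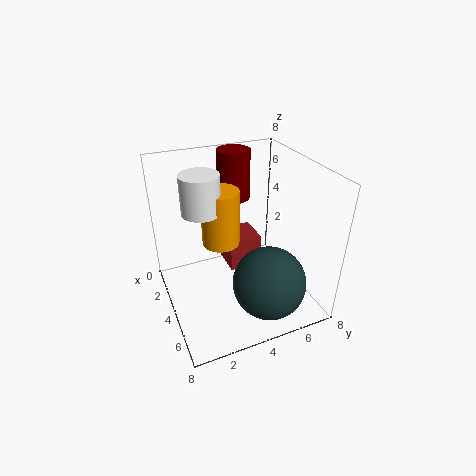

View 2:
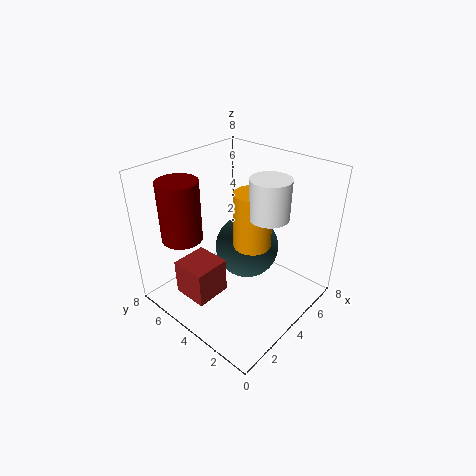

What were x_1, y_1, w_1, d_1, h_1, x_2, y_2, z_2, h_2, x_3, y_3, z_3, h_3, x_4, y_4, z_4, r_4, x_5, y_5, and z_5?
x_1 = 1; y_1 = 4; w_1 = 2; d_1 = 2; h_1 = 2; x_2 = 1; y_2 = 5; z_2 = 5; h_2 = 3; x_3 = 4; y_3 = 2; z_3 = 6; h_3 = 2; x_4 = 4; y_4 = 3; z_4 = 4; r_4 = 1; x_5 = 6; y_5 = 5; z_5 = 2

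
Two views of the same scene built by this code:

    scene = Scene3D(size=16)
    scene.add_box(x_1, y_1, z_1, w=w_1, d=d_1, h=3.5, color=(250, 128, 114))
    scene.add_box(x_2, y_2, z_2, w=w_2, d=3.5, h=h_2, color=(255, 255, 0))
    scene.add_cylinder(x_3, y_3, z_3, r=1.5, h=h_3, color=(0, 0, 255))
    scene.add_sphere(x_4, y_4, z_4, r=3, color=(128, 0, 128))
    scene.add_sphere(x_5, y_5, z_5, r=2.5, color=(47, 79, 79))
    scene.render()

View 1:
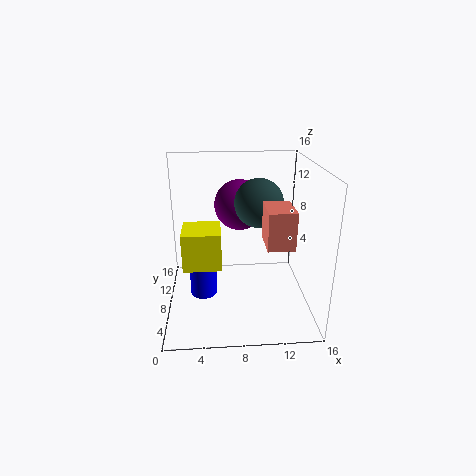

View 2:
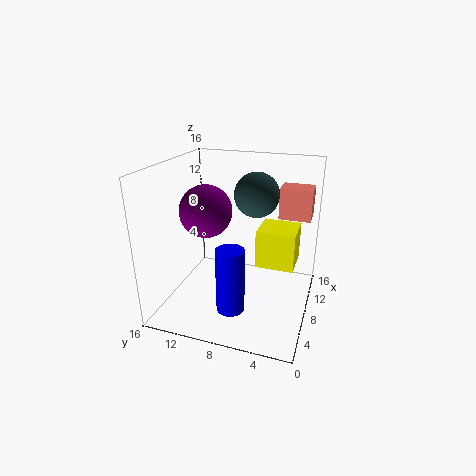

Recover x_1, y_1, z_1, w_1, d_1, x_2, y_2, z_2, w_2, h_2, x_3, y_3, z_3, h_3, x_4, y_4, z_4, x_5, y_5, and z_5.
x_1 = 10, y_1 = 0.5, z_1 = 10, w_1 = 2.5, d_1 = 3.5, x_2 = 2.5, y_2 = 1, z_2 = 8, w_2 = 3.5, h_2 = 3.5, x_3 = 4, y_3 = 7.5, z_3 = 1.5, h_3 = 7, x_4 = 8.5, y_4 = 12, z_4 = 10.5, x_5 = 10, y_5 = 6.5, z_5 = 12.5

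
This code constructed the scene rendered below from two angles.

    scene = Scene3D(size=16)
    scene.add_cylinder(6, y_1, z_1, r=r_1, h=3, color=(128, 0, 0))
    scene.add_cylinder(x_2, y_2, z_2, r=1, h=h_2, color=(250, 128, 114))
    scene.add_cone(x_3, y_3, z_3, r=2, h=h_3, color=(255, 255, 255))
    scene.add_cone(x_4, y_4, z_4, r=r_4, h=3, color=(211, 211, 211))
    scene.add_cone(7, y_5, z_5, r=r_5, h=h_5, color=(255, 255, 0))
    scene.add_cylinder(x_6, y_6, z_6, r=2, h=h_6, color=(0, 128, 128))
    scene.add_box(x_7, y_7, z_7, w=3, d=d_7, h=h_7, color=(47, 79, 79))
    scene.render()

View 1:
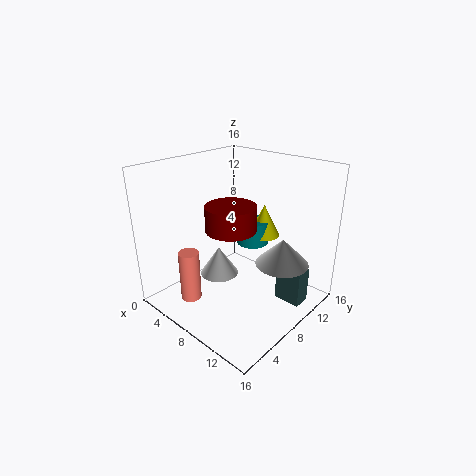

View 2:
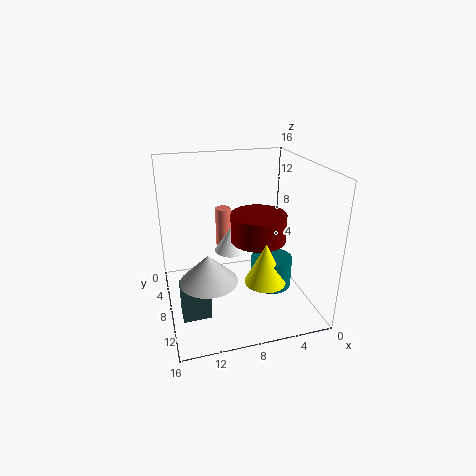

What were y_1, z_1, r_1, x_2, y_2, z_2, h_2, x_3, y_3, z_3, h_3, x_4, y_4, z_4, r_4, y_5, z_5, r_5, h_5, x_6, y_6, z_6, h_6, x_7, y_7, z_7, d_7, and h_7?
y_1 = 9
z_1 = 8
r_1 = 3
x_2 = 8
y_2 = 1
z_2 = 4
h_2 = 5
x_3 = 8
y_3 = 5
z_3 = 5
h_3 = 3
x_4 = 12
y_4 = 11
z_4 = 5
r_4 = 3
y_5 = 14
z_5 = 6
r_5 = 2
h_5 = 4
x_6 = 6
y_6 = 13
z_6 = 5
h_6 = 3
x_7 = 12
y_7 = 10
z_7 = 1
d_7 = 2
h_7 = 4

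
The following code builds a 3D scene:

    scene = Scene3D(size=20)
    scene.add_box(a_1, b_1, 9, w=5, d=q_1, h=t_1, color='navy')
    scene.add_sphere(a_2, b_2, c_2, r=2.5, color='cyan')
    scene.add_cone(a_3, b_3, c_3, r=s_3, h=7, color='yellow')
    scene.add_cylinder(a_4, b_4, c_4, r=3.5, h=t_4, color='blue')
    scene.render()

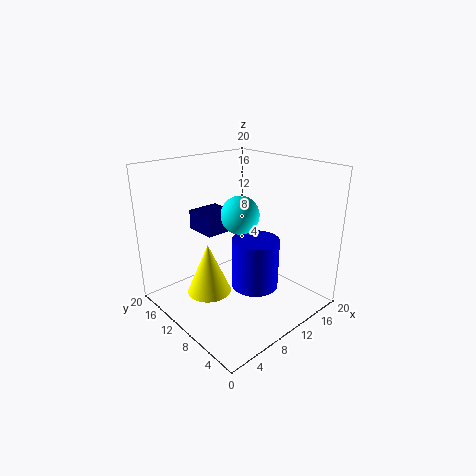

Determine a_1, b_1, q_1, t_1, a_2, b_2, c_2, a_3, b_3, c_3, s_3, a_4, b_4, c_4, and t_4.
a_1 = 8.5
b_1 = 14.5
q_1 = 5
t_1 = 3
a_2 = 9
b_2 = 8.5
c_2 = 14
a_3 = 5.5
b_3 = 11
c_3 = 3
s_3 = 3
a_4 = 13
b_4 = 9.5
c_4 = 1.5
t_4 = 7.5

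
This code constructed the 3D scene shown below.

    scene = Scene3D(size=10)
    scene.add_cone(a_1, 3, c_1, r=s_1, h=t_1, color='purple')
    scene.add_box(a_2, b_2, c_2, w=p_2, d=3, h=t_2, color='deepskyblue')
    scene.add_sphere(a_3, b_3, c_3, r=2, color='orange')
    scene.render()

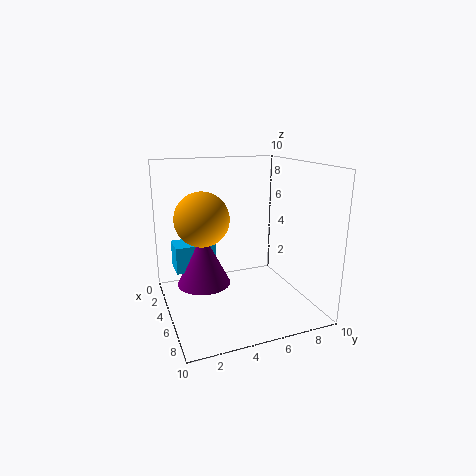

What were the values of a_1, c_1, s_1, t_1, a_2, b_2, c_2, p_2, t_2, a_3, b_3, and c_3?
a_1 = 3, c_1 = 1, s_1 = 2, t_1 = 4, a_2 = 1, b_2 = 1, c_2 = 2, p_2 = 2, t_2 = 2, a_3 = 3, b_3 = 3, c_3 = 6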